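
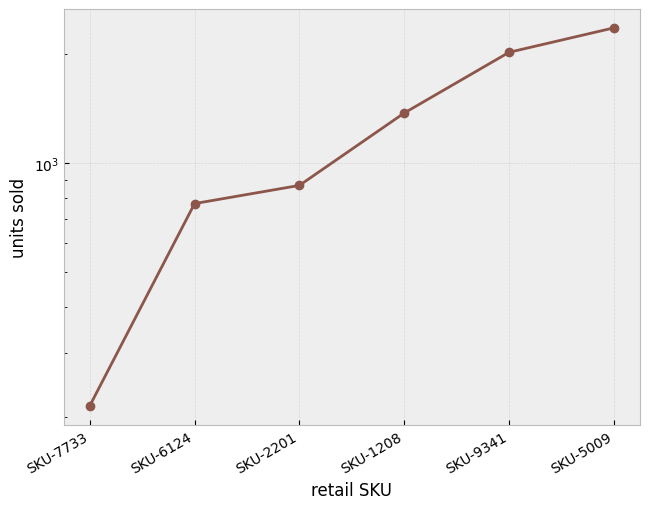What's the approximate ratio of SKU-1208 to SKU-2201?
≈ 1.75×

SKU-1208 ≈ 1400, SKU-2201 ≈ 800; 1400/800 ≈ 1.75.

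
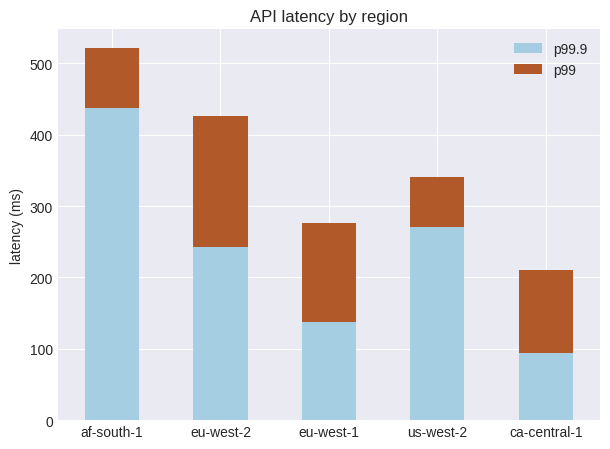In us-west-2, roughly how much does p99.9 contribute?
≈ 250

p99.9 top ≈ 250, bottom ≈ 0; segment ≈ 250.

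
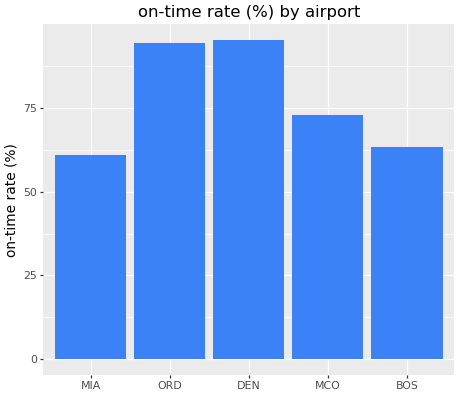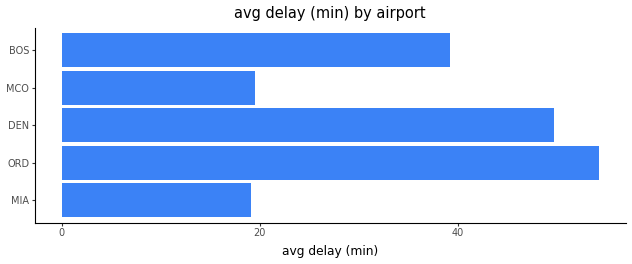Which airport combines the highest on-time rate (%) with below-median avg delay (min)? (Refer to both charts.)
Chart 2 median avg delay (min) ≈ 40; below-median airports: MIA, MCO. Among those, MCO has the highest on-time rate (%) (≈ 70).

MCO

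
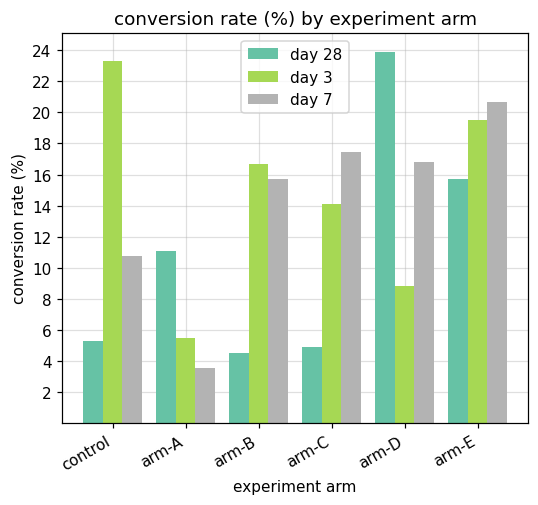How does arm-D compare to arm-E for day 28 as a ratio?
≈ 1.5×

arm-D ≈ 24, arm-E ≈ 16; 24/16 ≈ 1.5.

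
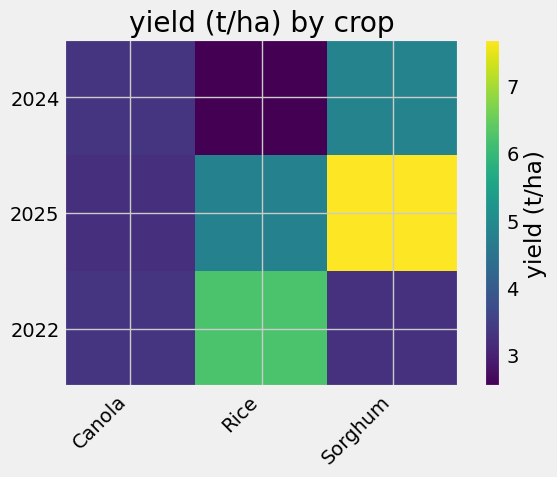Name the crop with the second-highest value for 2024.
Top 3 for 2024: Sorghum ≈ 5.0, Canola ≈ 3.5, Rice ≈ 2.5.

Canola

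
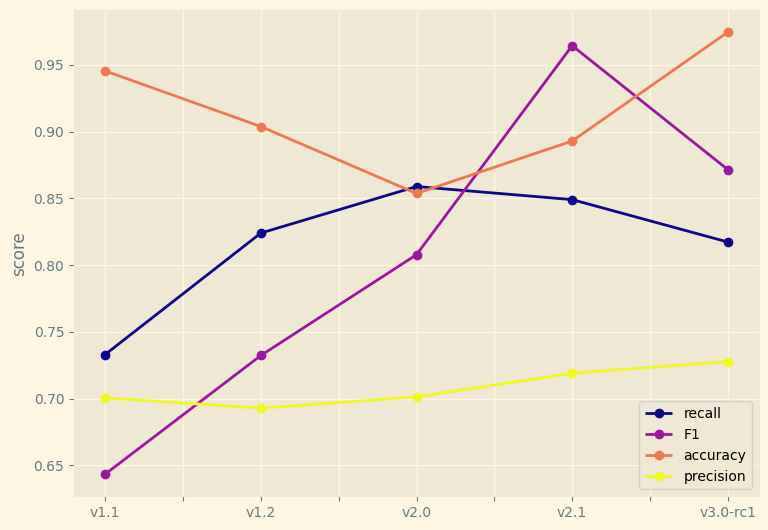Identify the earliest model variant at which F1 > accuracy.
v2.0: F1 ≈ 0.80 vs accuracy ≈ 0.85 (not yet); v2.1: F1 ≈ 0.95 vs accuracy ≈ 0.90 (first crossover).

v2.1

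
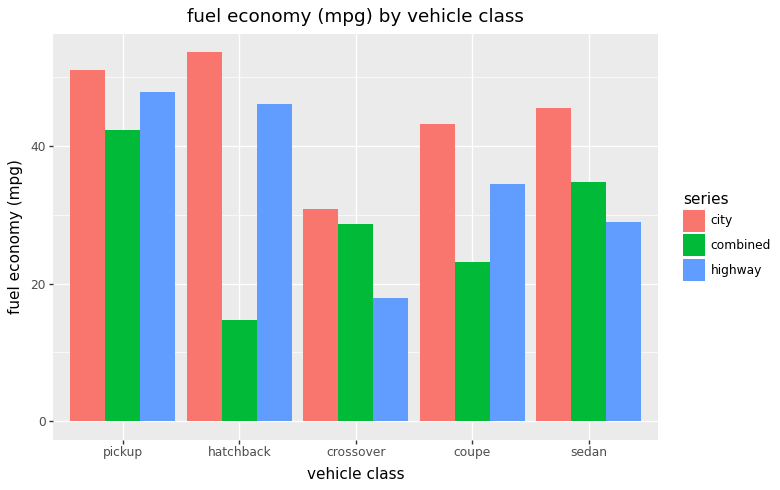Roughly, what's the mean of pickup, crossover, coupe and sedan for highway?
(50 + 20 + 35 + 30) / 4 ≈ 34.

≈ 34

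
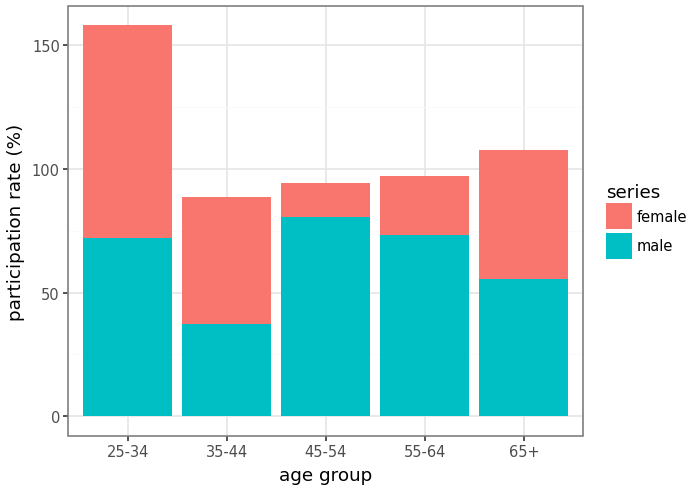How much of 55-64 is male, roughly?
≈ 80

male top ≈ 80, bottom ≈ 0; segment ≈ 80.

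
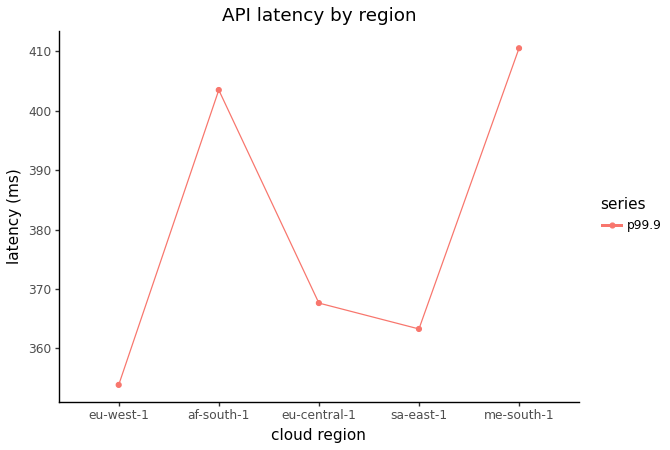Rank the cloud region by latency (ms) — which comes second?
af-south-1

Top 3: me-south-1 ≈ 410, af-south-1 ≈ 405, eu-central-1 ≈ 370.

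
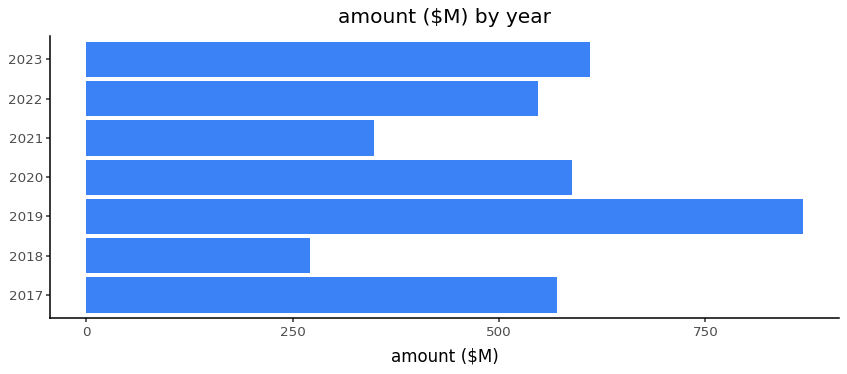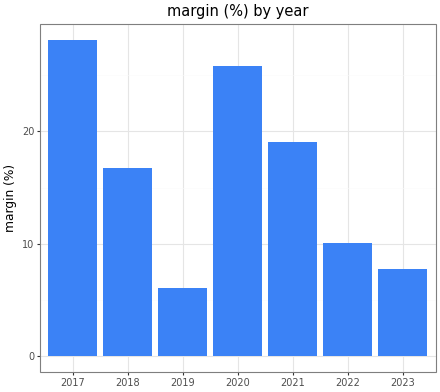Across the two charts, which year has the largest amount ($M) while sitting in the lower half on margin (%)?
Chart 2 median margin (%) ≈ 15; below-median years: 2019, 2022, 2023. Among those, 2019 has the highest amount ($M) (≈ 900).

2019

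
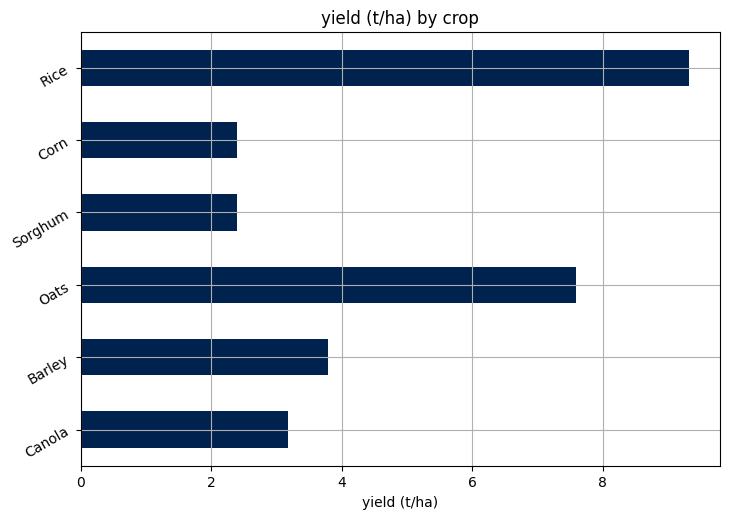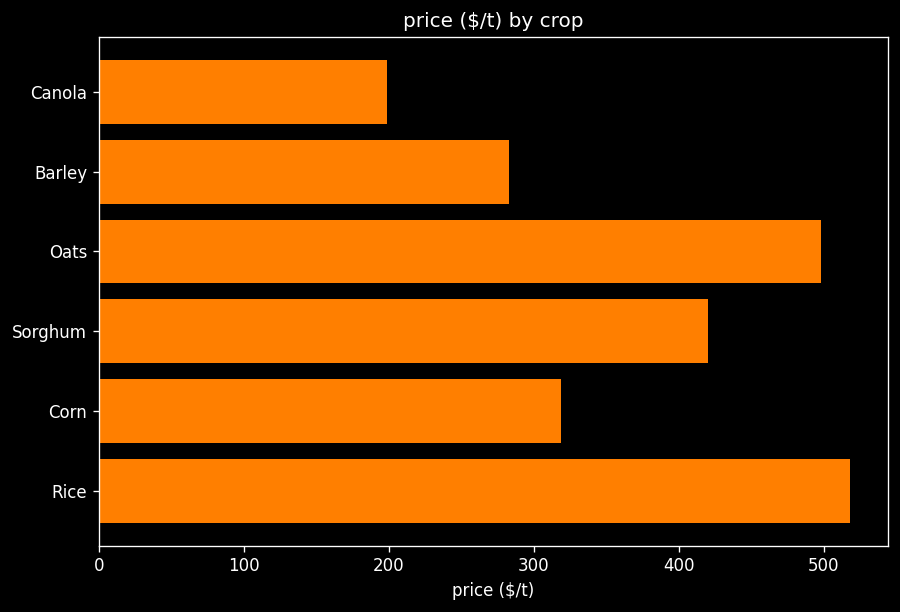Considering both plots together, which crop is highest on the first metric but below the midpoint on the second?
Chart 2 median price ($/t) ≈ 350; below-median crops: Canola, Barley, Corn. Among those, Barley has the highest yield (t/ha) (≈ 4).

Barley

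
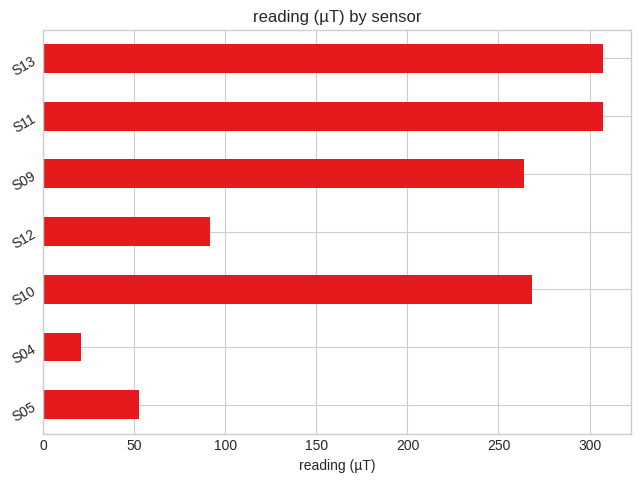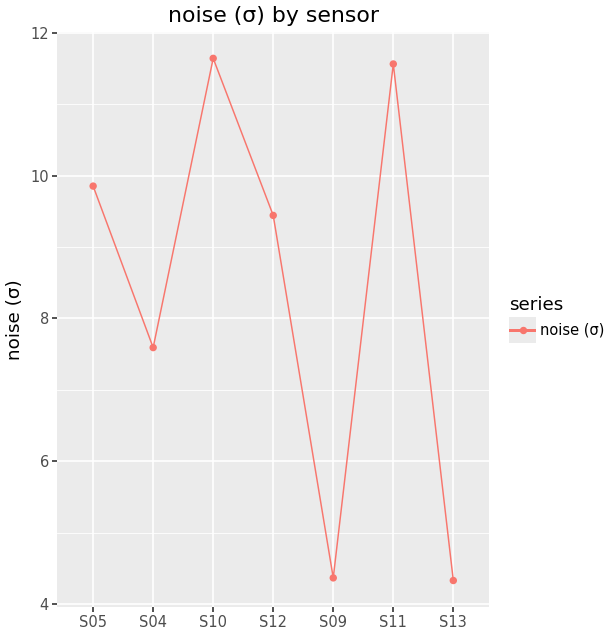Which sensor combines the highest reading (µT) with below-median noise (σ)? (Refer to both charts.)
Chart 2 median noise (σ) ≈ 10; below-median sensors: S04, S09, S13. Among those, S13 has the highest reading (µT) (≈ 300).

S13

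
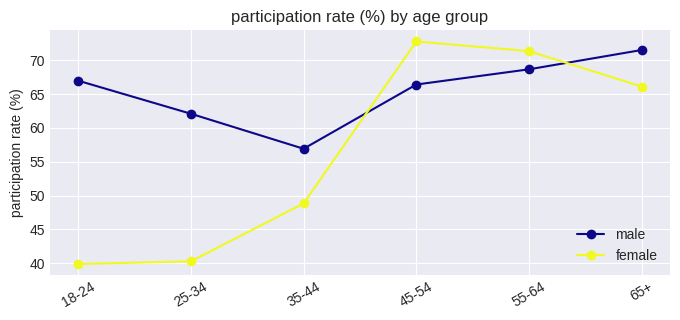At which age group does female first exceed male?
45-54

35-44: female ≈ 50 vs male ≈ 55 (not yet); 45-54: female ≈ 75 vs male ≈ 65 (first crossover).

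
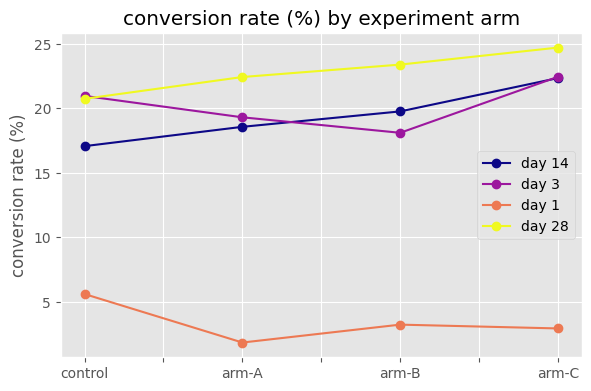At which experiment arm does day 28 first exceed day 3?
control: day 28 ≈ 20 vs day 3 ≈ 20 (not yet); arm-A: day 28 ≈ 22 vs day 3 ≈ 20 (first crossover).

arm-A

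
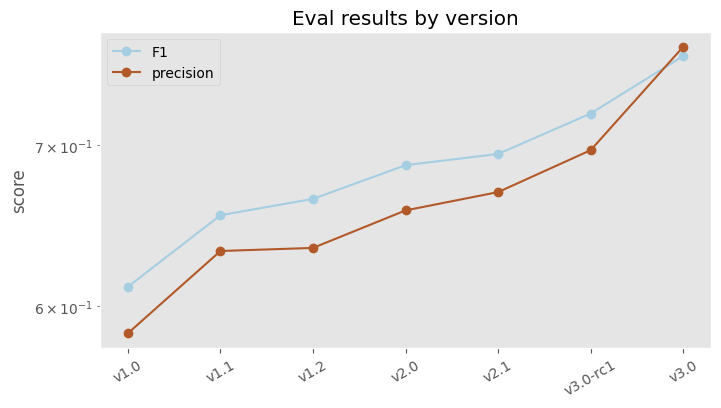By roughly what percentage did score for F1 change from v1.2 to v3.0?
≈ +15.2%

v1.2 ≈ 0.66, v3.0 ≈ 0.76; (0.76 − 0.66) / 0.66 ≈ +15.2%.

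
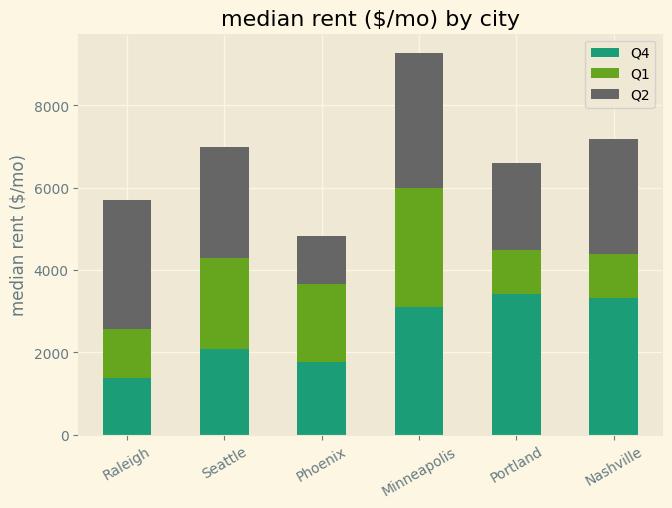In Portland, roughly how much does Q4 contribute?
≈ 3000

Q4 top ≈ 3000, bottom ≈ 0; segment ≈ 3000.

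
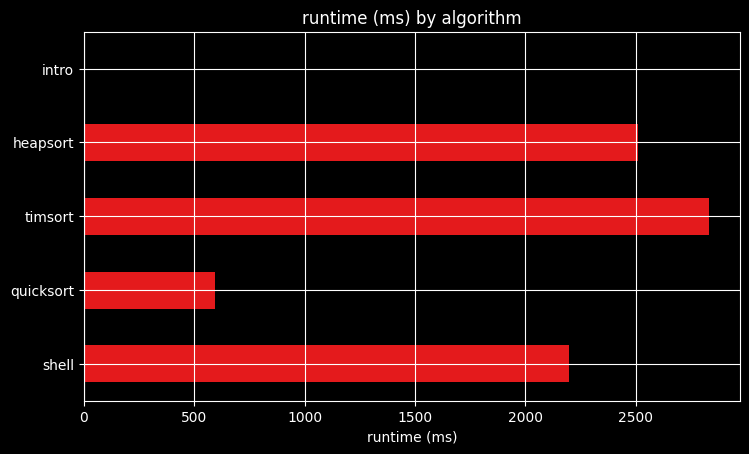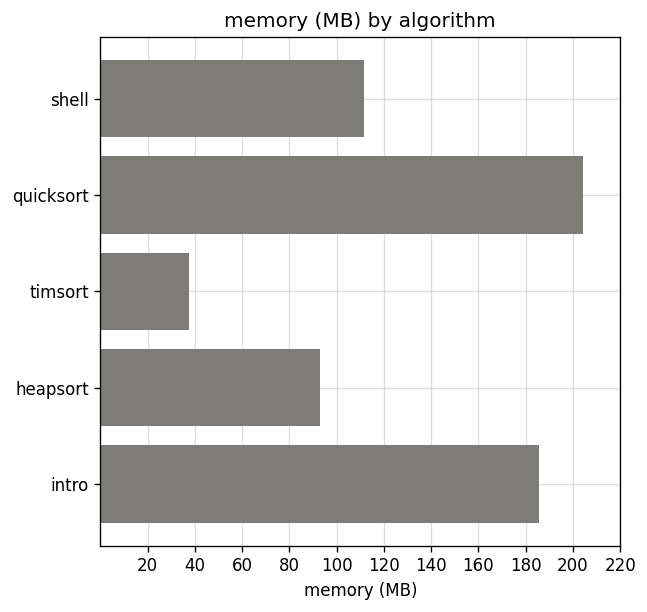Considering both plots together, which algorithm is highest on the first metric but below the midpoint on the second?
Chart 2 median memory (MB) ≈ 120; below-median algorithms: timsort, heapsort. Among those, timsort has the highest runtime (ms) (≈ 3000).

timsort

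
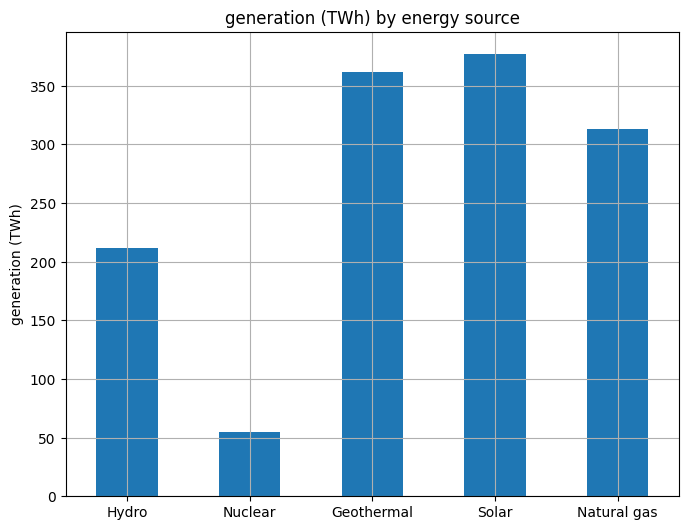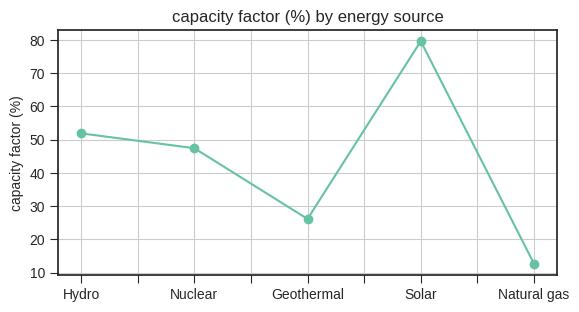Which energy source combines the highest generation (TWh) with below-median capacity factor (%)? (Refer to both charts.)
Chart 2 median capacity factor (%) ≈ 50; below-median energy sources: Geothermal, Natural gas. Among those, Geothermal has the highest generation (TWh) (≈ 350).

Geothermal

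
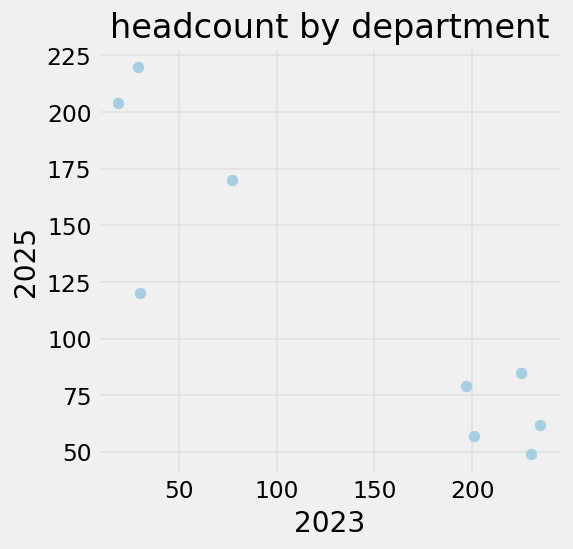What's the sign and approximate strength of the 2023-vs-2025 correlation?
Points are negatively correlated; strong (|r| ≈ 0.9).

negative, strong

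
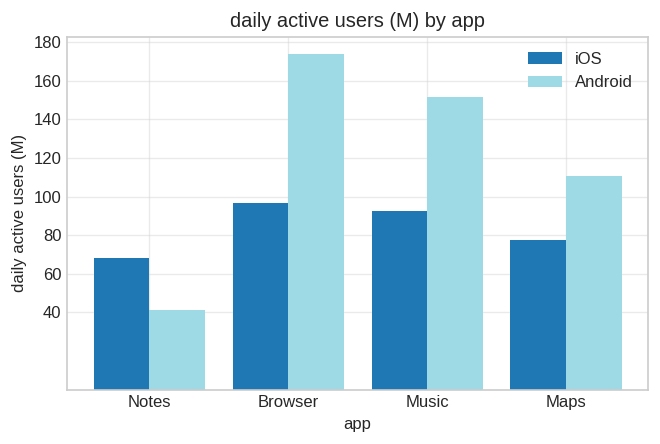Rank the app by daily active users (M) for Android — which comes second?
Top 3 for Android: Browser ≈ 180, Music ≈ 160, Maps ≈ 120.

Music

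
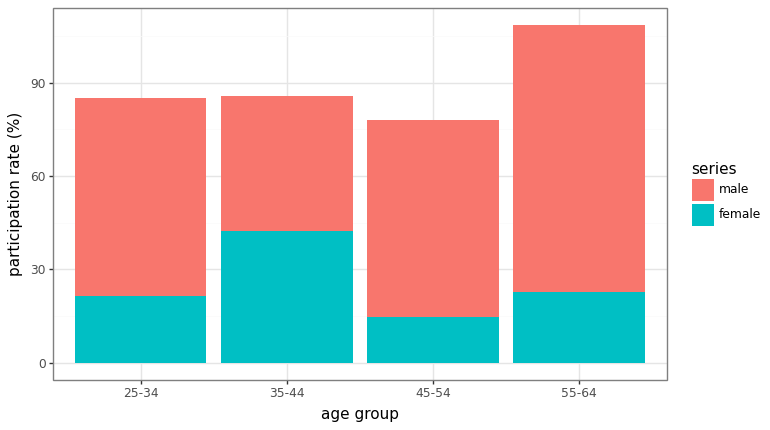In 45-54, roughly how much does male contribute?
male top ≈ 80, bottom ≈ 10; segment ≈ 70.

≈ 70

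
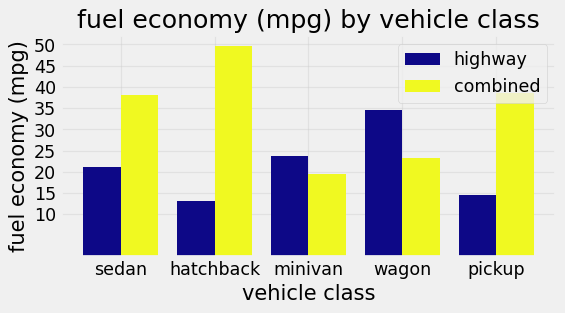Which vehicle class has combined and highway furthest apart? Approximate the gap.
hatchback: combined ≈ 50, highway ≈ 15 → gap ≈ 35. Next-largest (pickup) is only ≈ 25.

hatchback, ≈ 35 mpg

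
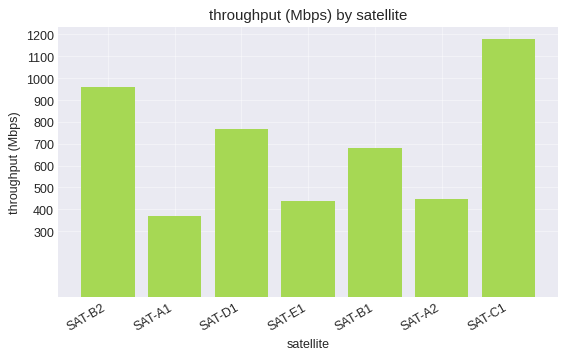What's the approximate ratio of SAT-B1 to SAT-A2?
≈ 1.75×

SAT-B1 ≈ 700, SAT-A2 ≈ 400; 700/400 ≈ 1.75.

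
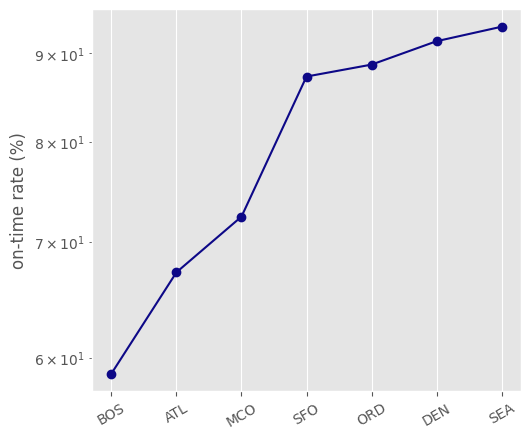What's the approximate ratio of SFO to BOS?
≈ 1.42×

SFO ≈ 85, BOS ≈ 60; 85/60 ≈ 1.42.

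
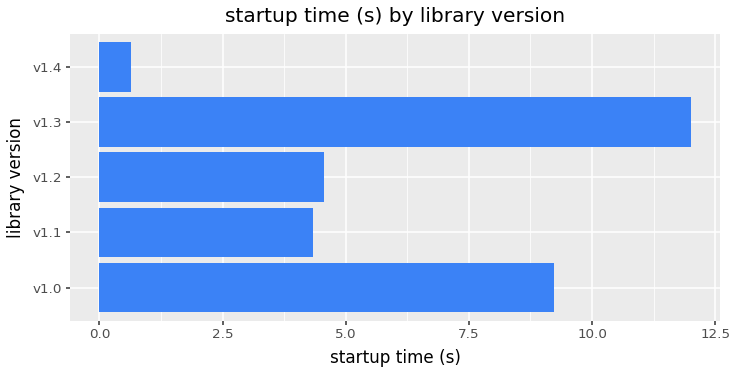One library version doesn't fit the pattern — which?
v1.3 ≈ 12; the rest sit between ≈ 1 and ≈ 9.

v1.3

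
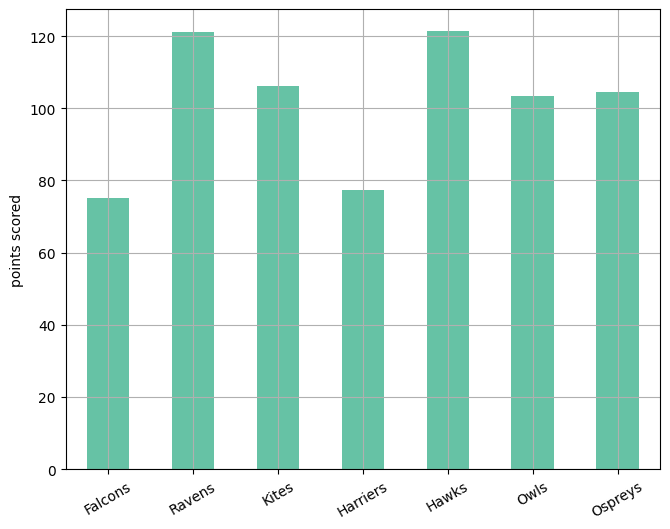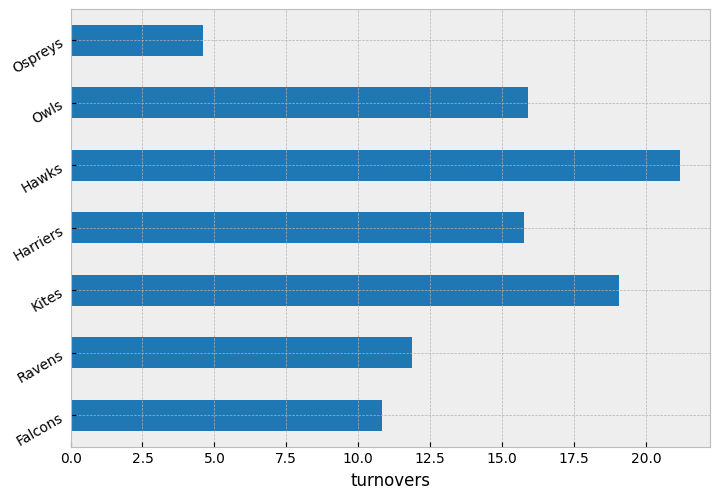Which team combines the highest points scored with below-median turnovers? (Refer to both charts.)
Chart 2 median turnovers ≈ 16; below-median teams: Falcons, Ravens, Ospreys. Among those, Ravens has the highest points scored (≈ 120).

Ravens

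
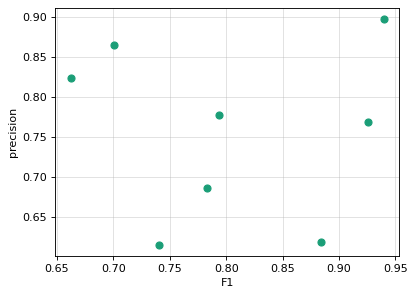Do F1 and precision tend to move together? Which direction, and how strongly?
no clear correlation

Points are roughly uncorrelated; weak (|r| ≈ 0.0).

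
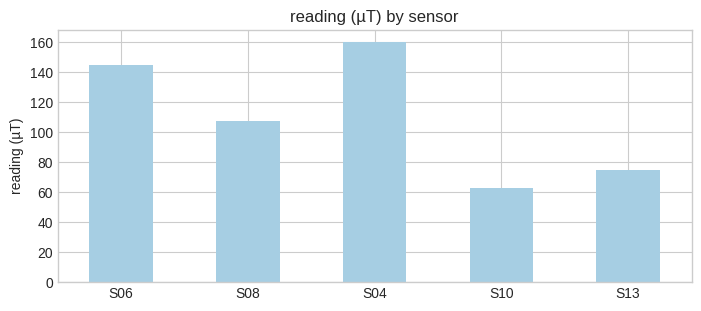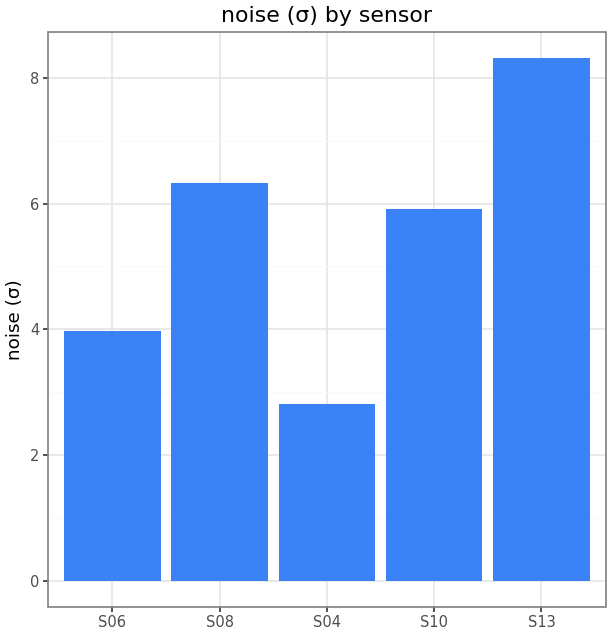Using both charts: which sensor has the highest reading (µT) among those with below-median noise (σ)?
S04

Chart 2 median noise (σ) ≈ 6; below-median sensors: S06, S04. Among those, S04 has the highest reading (µT) (≈ 160).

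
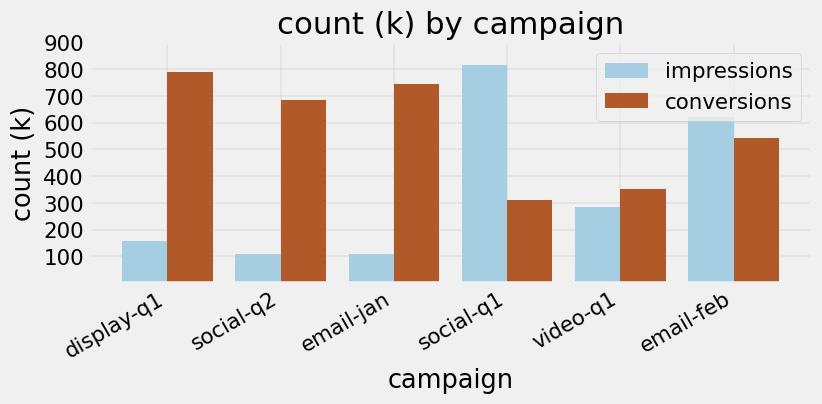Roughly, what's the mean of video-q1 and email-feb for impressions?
(300 + 600) / 2 ≈ 450.

≈ 450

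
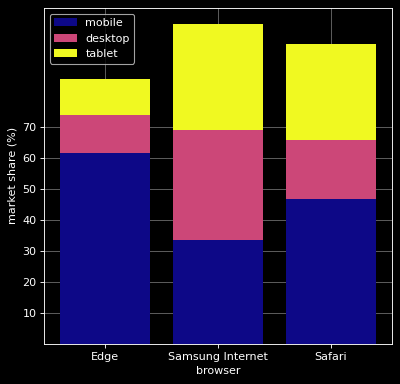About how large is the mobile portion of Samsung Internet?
mobile top ≈ 30, bottom ≈ 0; segment ≈ 30.

≈ 30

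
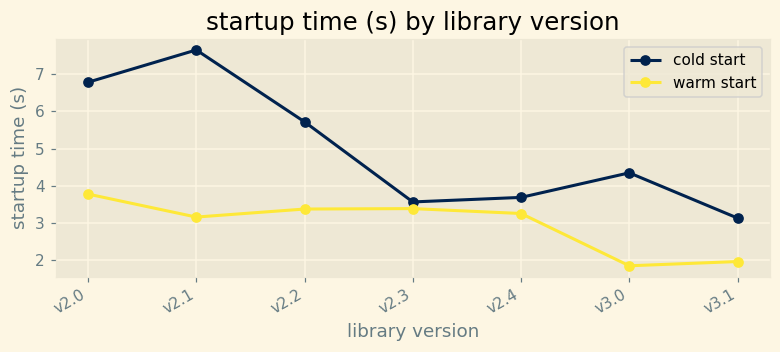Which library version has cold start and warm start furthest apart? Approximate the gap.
v2.1, ≈ 4.5 s

v2.1: cold start ≈ 7.5, warm start ≈ 3.0 → gap ≈ 4.5. Next-largest (v2.0) is only ≈ 3.0.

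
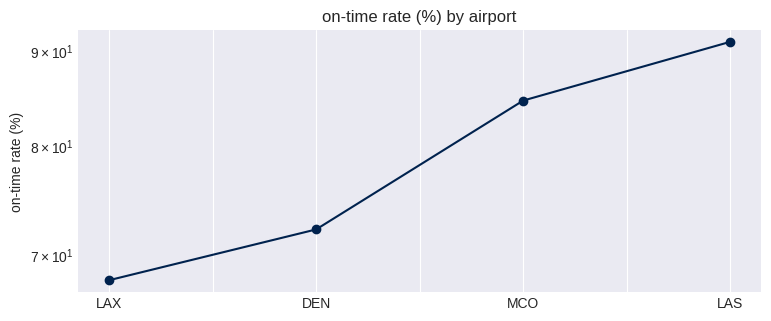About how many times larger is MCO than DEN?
≈ 1.17×

MCO ≈ 84, DEN ≈ 72; 84/72 ≈ 1.17.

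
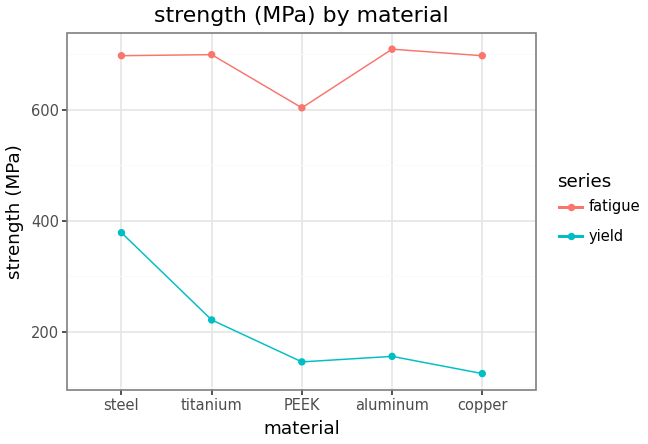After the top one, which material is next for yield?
titanium

Top 3 for yield: steel ≈ 400, titanium ≈ 200, aluminum ≈ 150.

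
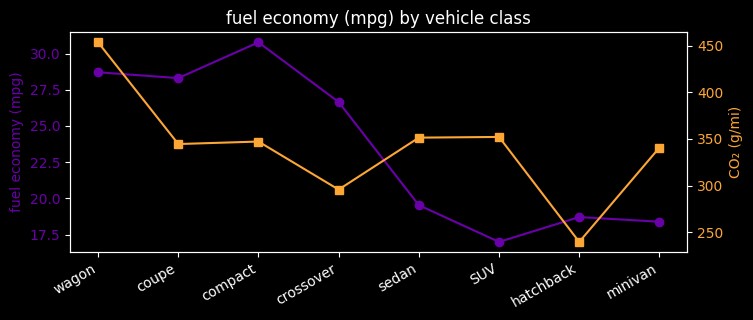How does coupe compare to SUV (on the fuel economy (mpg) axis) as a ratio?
coupe ≈ 28, SUV ≈ 16; 28/16 ≈ 1.75.

≈ 1.75×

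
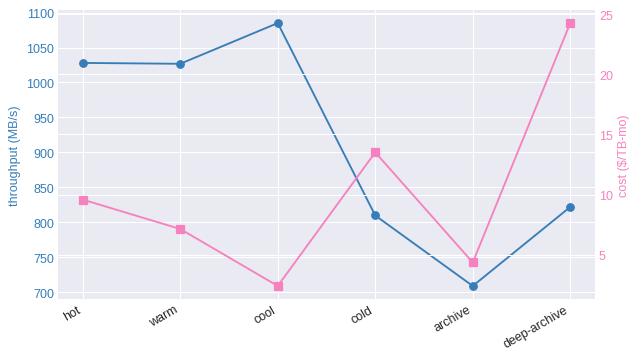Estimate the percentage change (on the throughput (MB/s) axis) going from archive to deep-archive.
≈ +14.3%

archive ≈ 700, deep-archive ≈ 800; (800 − 700) / 700 ≈ +14.3%.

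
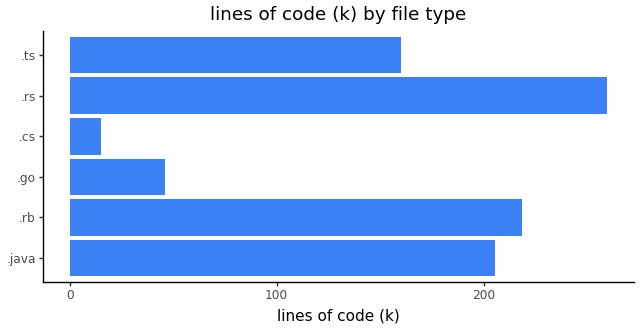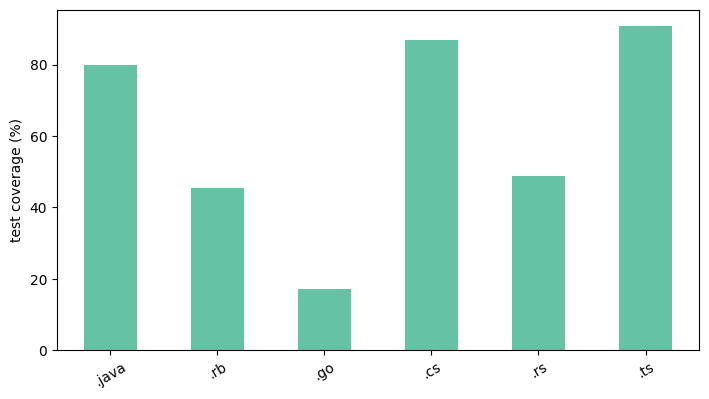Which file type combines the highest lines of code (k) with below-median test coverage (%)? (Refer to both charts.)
.rs

Chart 2 median test coverage (%) ≈ 60; below-median file types: .rb, .go, .rs. Among those, .rs has the highest lines of code (k) (≈ 250).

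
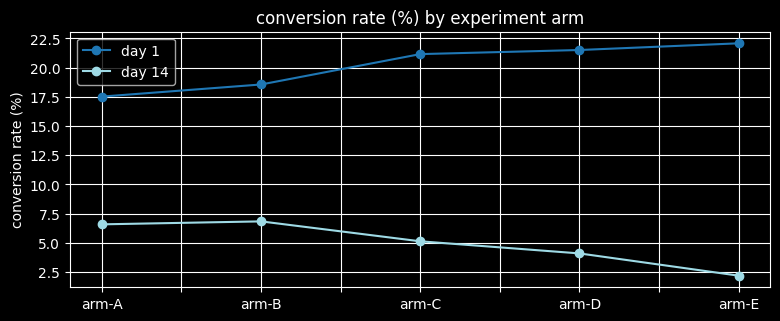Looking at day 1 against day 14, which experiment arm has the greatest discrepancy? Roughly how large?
arm-E, ≈ 20 %

arm-E: day 1 ≈ 22, day 14 ≈ 2 → gap ≈ 20. Next-largest (arm-D) is only ≈ 18.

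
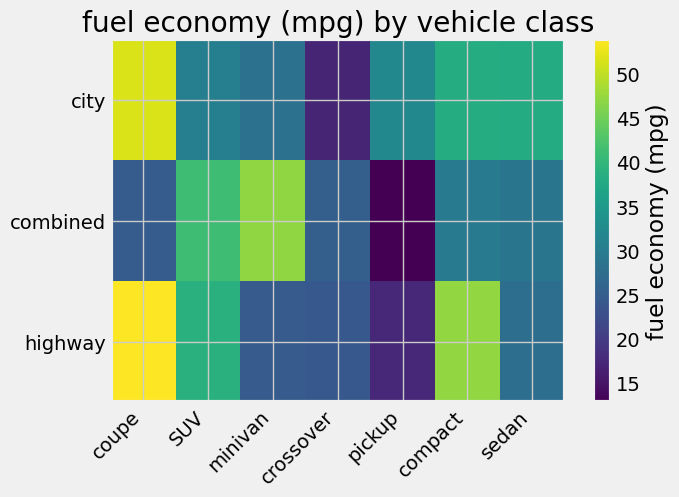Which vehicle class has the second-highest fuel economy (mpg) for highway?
compact

Top 3 for highway: coupe ≈ 55, compact ≈ 45, SUV ≈ 40.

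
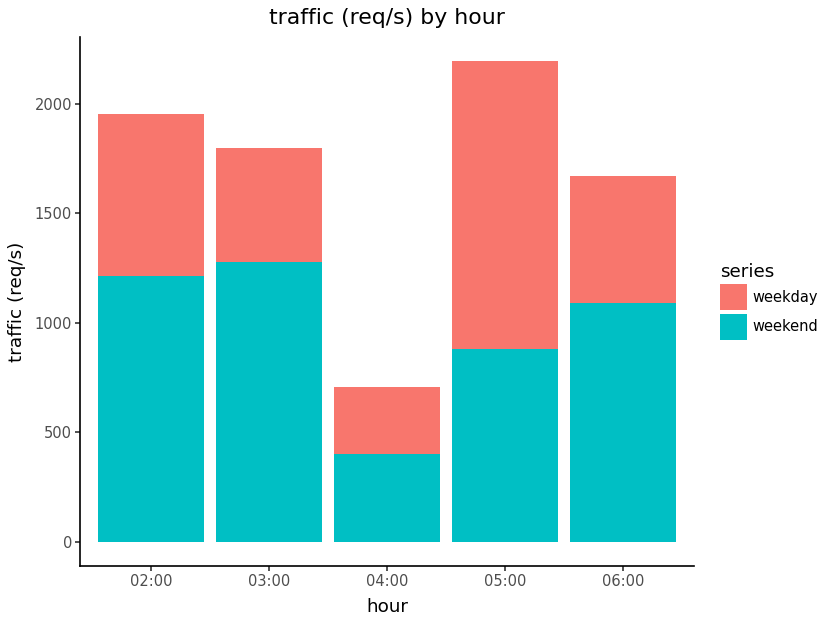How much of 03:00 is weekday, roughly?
≈ 600

weekday top ≈ 1800, bottom ≈ 1200; segment ≈ 600.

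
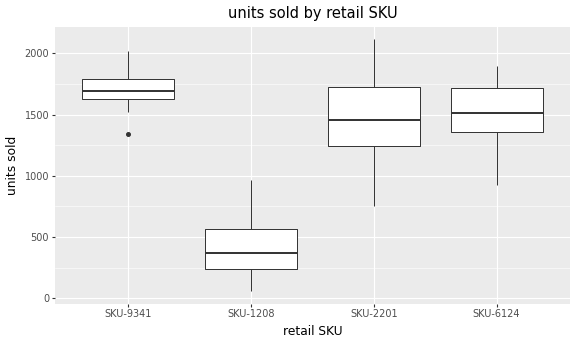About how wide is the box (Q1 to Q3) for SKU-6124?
Q3 ≈ 1800, Q1 ≈ 1400; IQR ≈ 400.

≈ 400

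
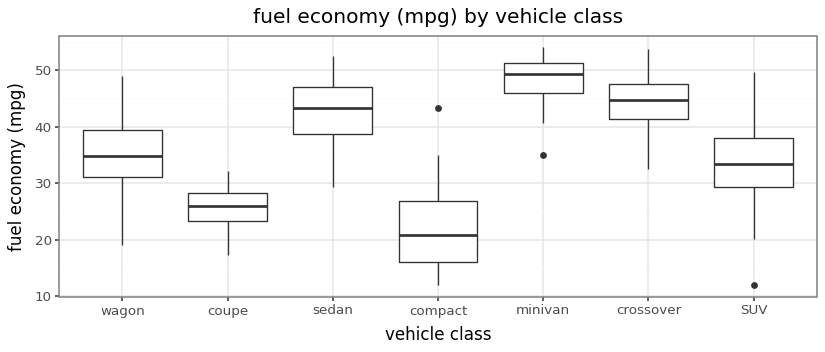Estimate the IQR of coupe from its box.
≈ 5

Q3 ≈ 30, Q1 ≈ 25; IQR ≈ 5.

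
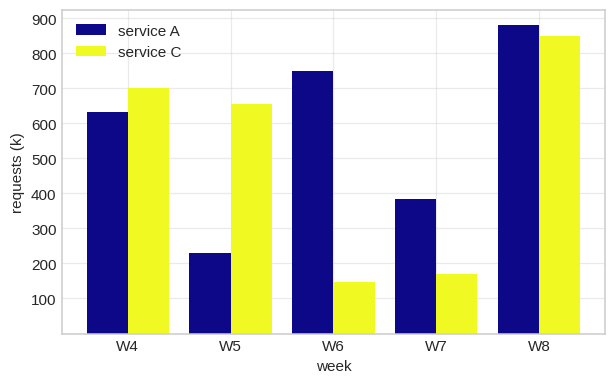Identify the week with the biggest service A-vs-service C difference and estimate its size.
W6: service A ≈ 700, service C ≈ 100 → gap ≈ 600. Next-largest (W5) is only ≈ 500.

W6, ≈ 600 k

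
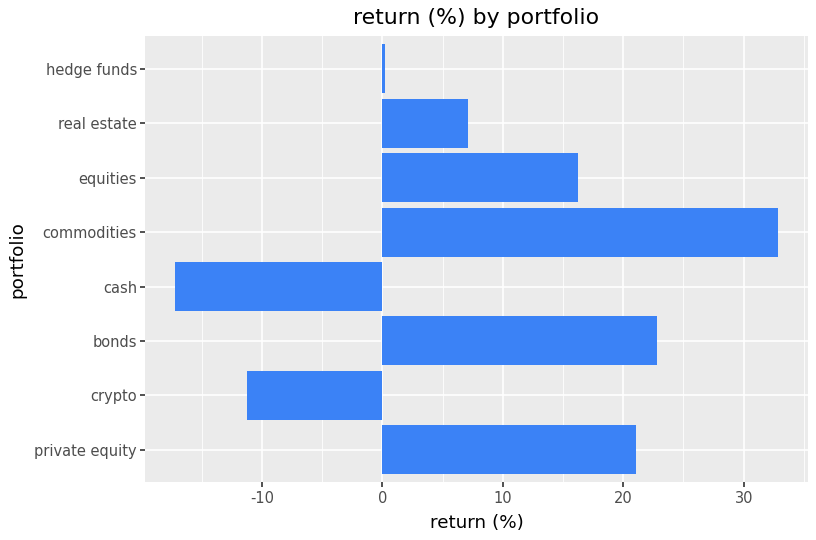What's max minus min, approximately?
≈ 50

Max commodities ≈ 35, min cash ≈ -15; range ≈ 50.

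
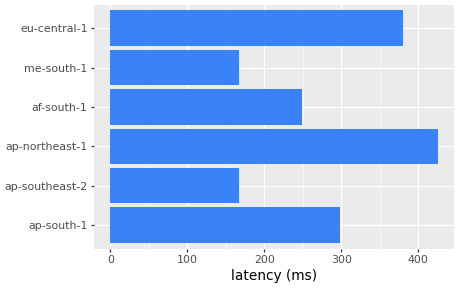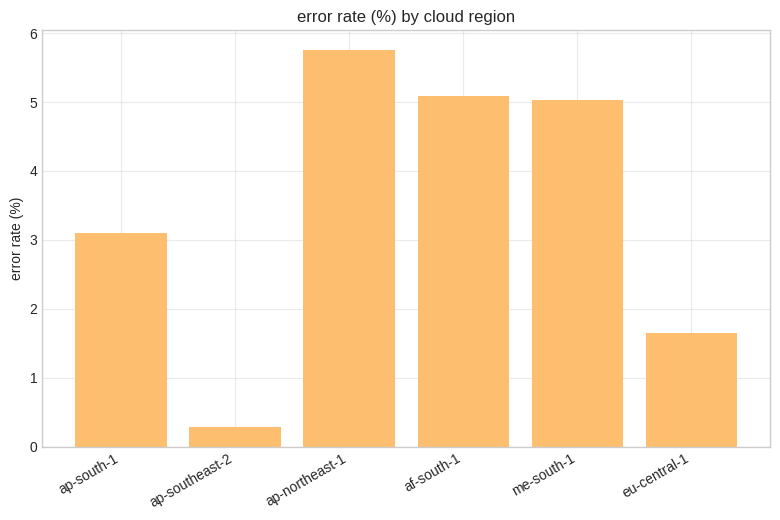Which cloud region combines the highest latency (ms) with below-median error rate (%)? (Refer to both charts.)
eu-central-1

Chart 2 median error rate (%) ≈ 4; below-median cloud regions: ap-south-1, ap-southeast-2, eu-central-1. Among those, eu-central-1 has the highest latency (ms) (≈ 400).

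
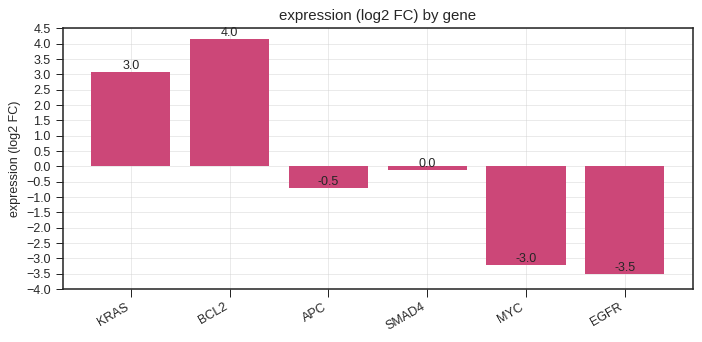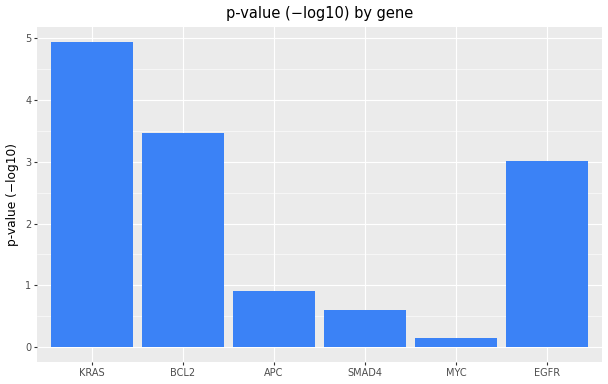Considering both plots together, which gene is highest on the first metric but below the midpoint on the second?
SMAD4

Chart 2 median p-value (−log10) ≈ 2; below-median genes: APC, SMAD4, MYC. Among those, SMAD4 has the highest expression (log2 FC) (≈ 0).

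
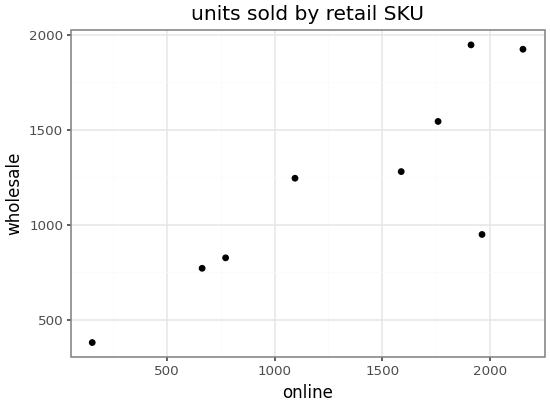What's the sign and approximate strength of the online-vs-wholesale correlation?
Points are positively correlated; strong (|r| ≈ 0.8).

positive, strong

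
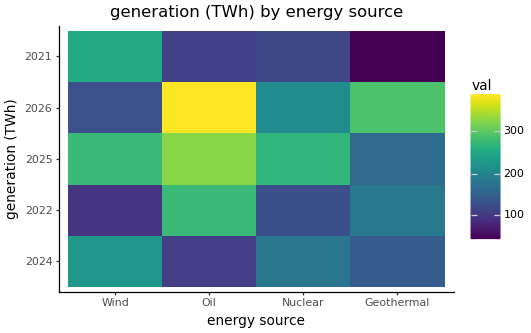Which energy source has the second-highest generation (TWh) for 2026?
Geothermal

Top 3 for 2026: Oil ≈ 400, Geothermal ≈ 300, Nuclear ≈ 200.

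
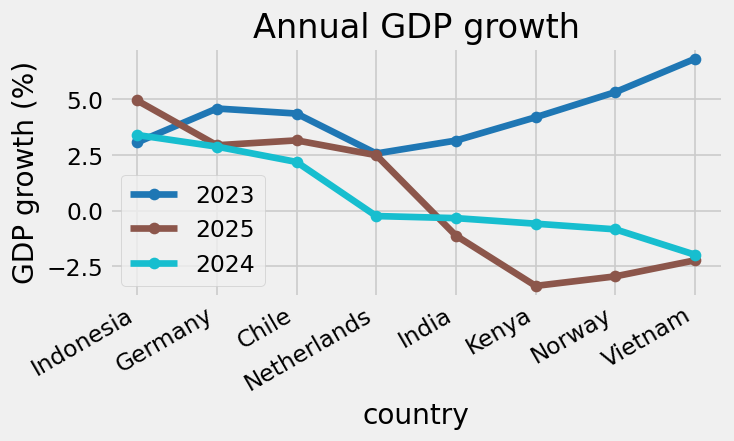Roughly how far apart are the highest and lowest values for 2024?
Max Indonesia ≈ 3, min Vietnam ≈ -2; range ≈ 5.

≈ 5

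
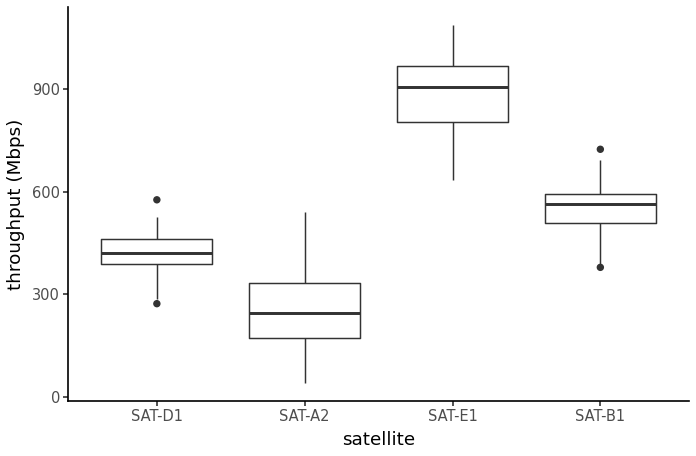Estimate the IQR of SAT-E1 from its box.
Q3 ≈ 950, Q1 ≈ 800; IQR ≈ 150.

≈ 150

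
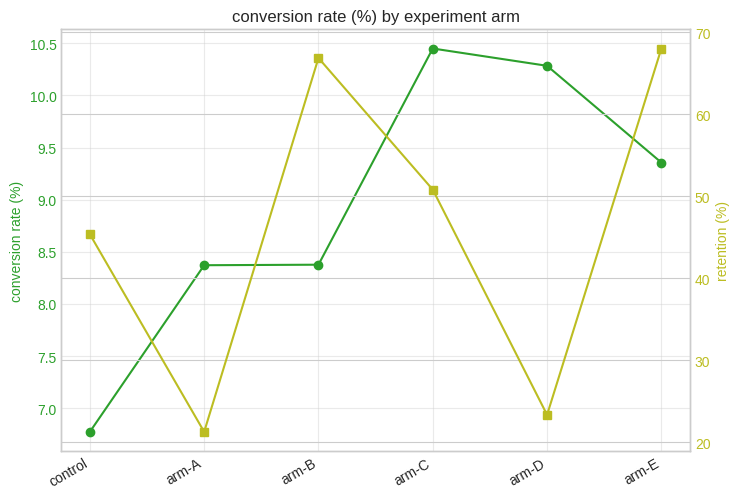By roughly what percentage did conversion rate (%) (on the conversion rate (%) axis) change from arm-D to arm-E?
arm-D ≈ 10.5, arm-E ≈ 9.5; (9.5 − 10.5) / 10.5 ≈ -9.5%.

≈ -9.5%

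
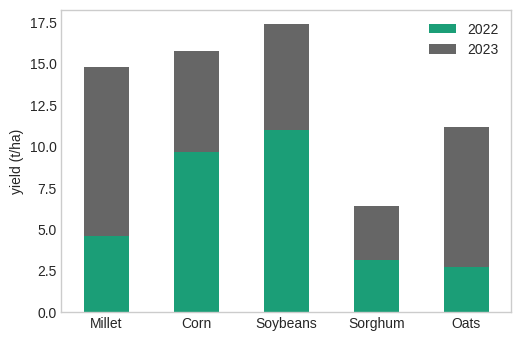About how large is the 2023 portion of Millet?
2023 top ≈ 14, bottom ≈ 4; segment ≈ 10.

≈ 10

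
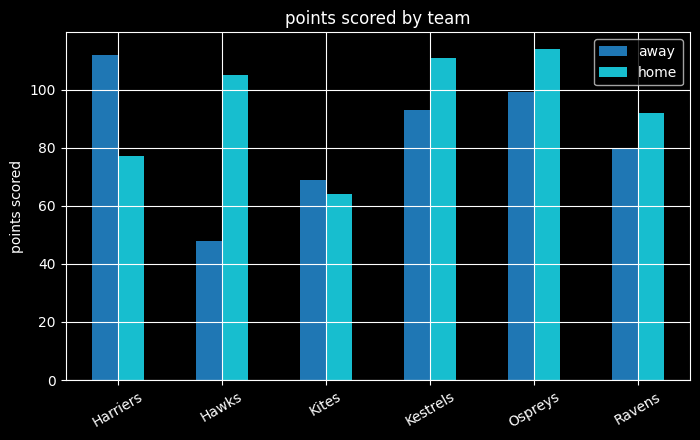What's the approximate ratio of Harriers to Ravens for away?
Harriers ≈ 110, Ravens ≈ 80; 110/80 ≈ 1.38.

≈ 1.38×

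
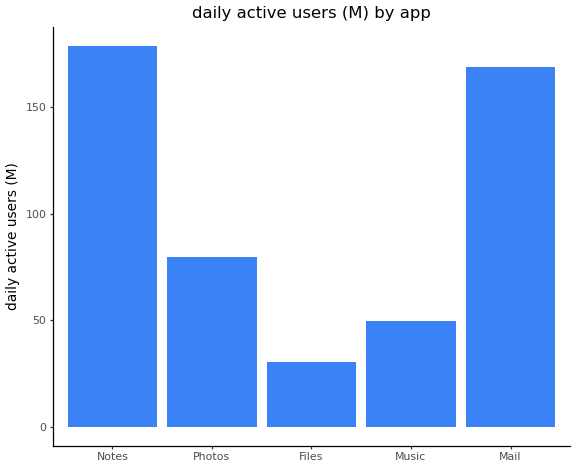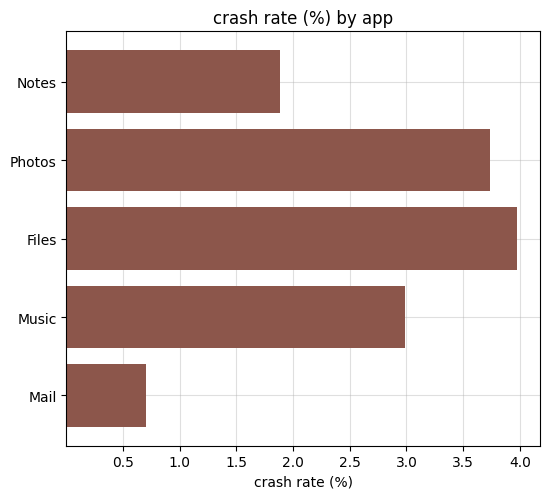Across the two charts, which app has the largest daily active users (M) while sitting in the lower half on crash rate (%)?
Notes

Chart 2 median crash rate (%) ≈ 3; below-median apps: Notes, Mail. Among those, Notes has the highest daily active users (M) (≈ 180).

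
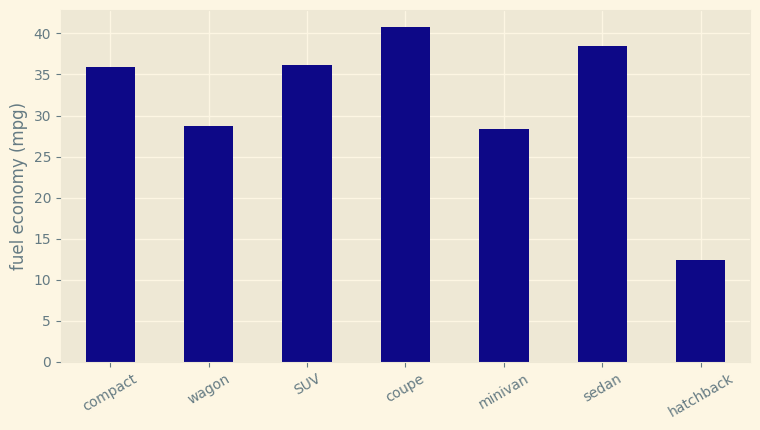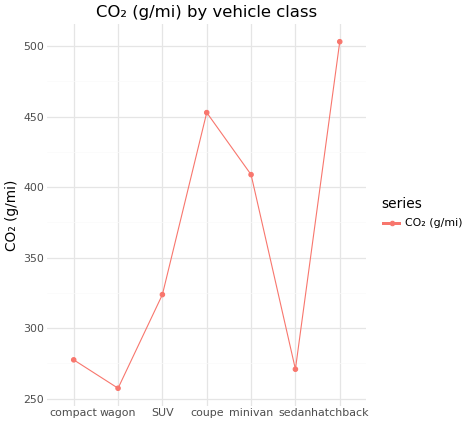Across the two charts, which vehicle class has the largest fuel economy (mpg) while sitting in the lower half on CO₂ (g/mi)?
Chart 2 median CO₂ (g/mi) ≈ 300; below-median vehicle classes: compact, wagon, sedan. Among those, sedan has the highest fuel economy (mpg) (≈ 40).

sedan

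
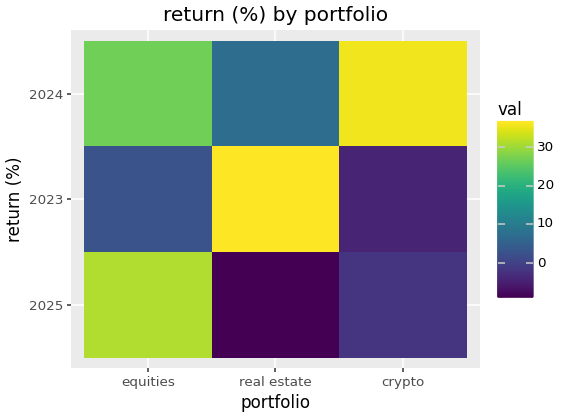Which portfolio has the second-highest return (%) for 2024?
equities

Top 3 for 2024: crypto ≈ 35, equities ≈ 25, real estate ≈ 5.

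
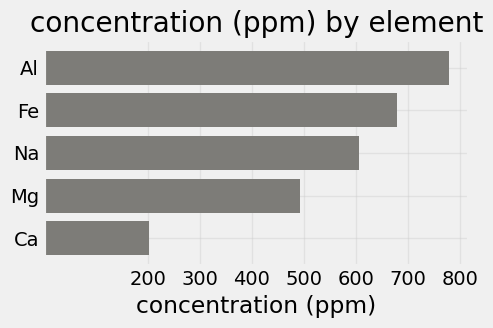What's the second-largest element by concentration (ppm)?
Fe

Top 3: Al ≈ 800, Fe ≈ 700, Na ≈ 600.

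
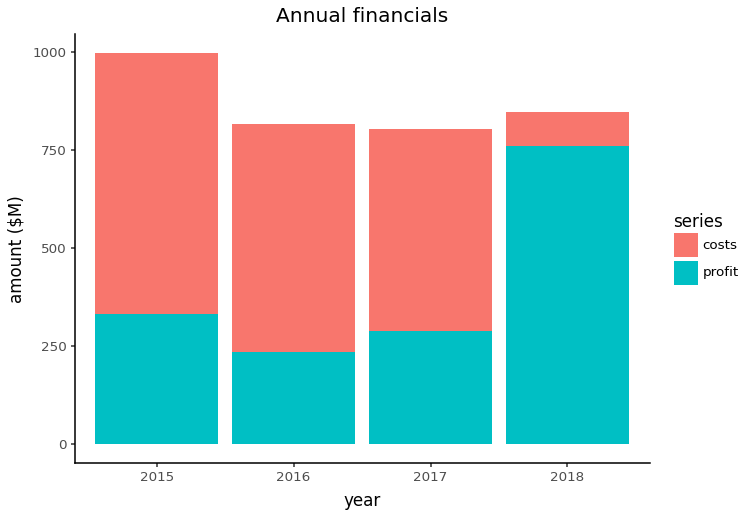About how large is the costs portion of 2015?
≈ 700

costs top ≈ 1000, bottom ≈ 300; segment ≈ 700.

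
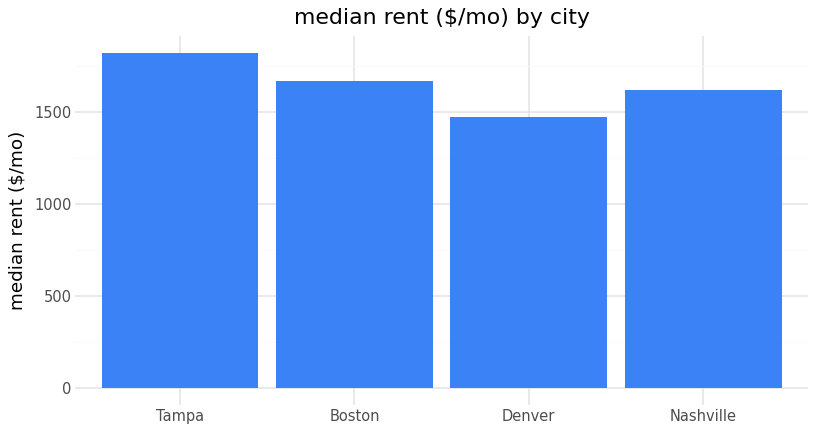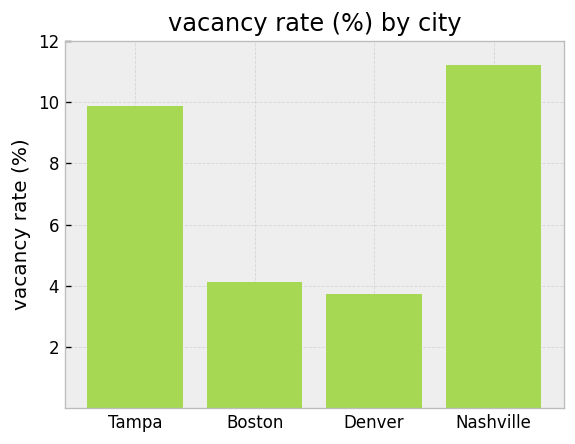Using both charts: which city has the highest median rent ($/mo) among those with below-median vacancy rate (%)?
Boston

Chart 2 median vacancy rate (%) ≈ 8; below-median cities: Boston, Denver. Among those, Boston has the highest median rent ($/mo) (≈ 1600).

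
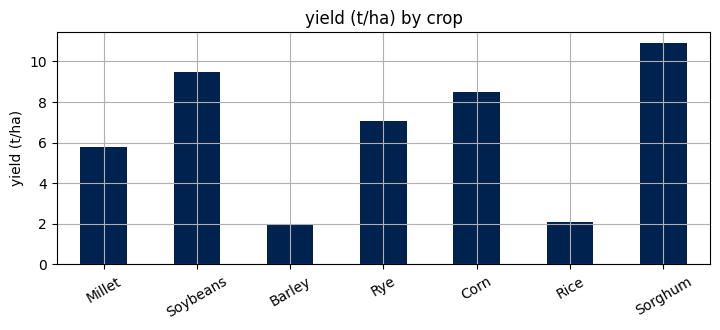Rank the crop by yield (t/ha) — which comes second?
Soybeans

Top 3: Sorghum ≈ 11, Soybeans ≈ 9, Corn ≈ 8.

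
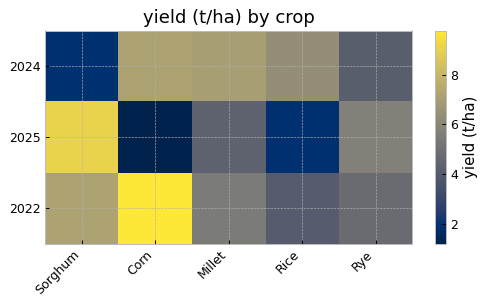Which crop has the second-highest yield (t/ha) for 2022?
Sorghum

Top 3 for 2022: Corn ≈ 10, Sorghum ≈ 7, Millet ≈ 5.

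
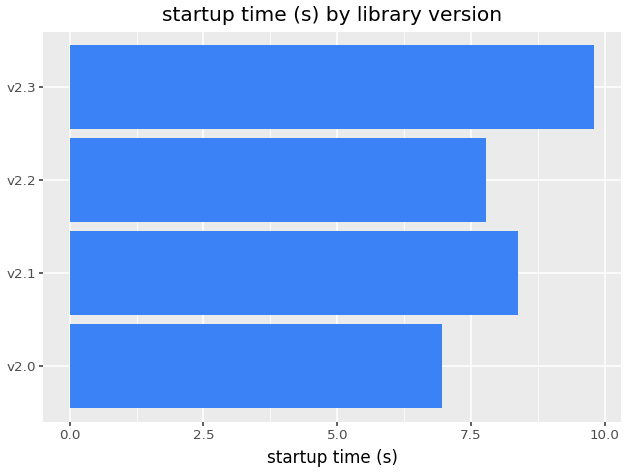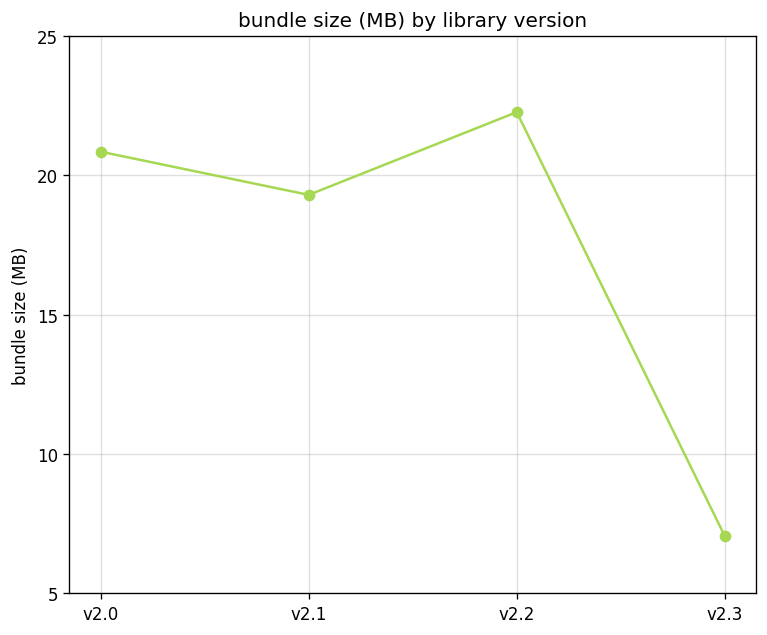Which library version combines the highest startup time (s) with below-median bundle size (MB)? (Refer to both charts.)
Chart 2 median bundle size (MB) ≈ 20; below-median library versions: v2.1, v2.3. Among those, v2.3 has the highest startup time (s) (≈ 10).

v2.3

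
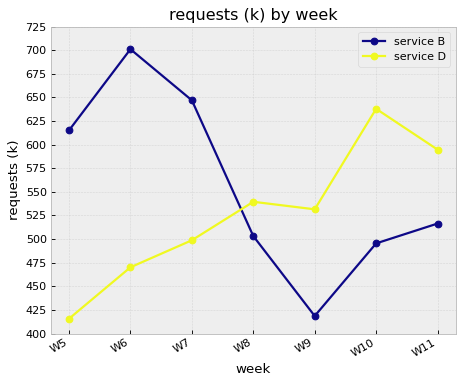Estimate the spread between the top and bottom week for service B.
≈ 275

Max W6 ≈ 700, min W9 ≈ 425; range ≈ 275.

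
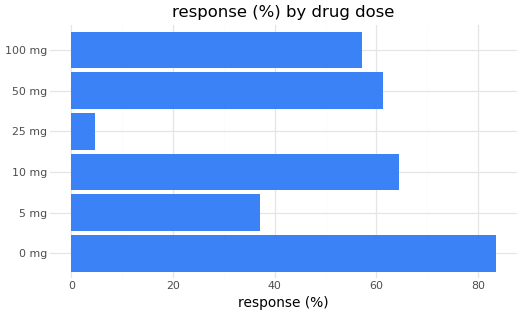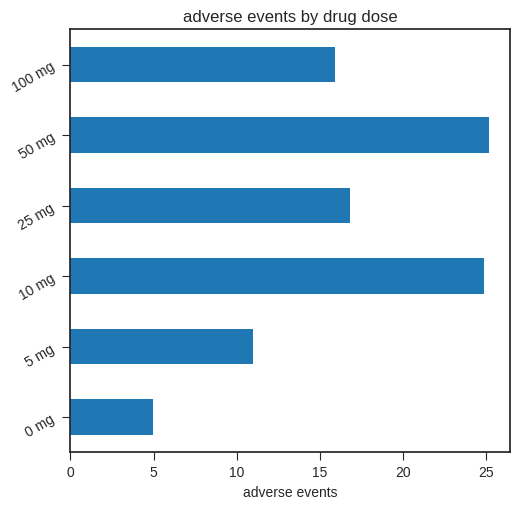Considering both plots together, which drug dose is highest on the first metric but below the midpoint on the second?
Chart 2 median adverse events ≈ 15; below-median drug doses: 0 mg, 5 mg, 100 mg. Among those, 0 mg has the highest response (%) (≈ 80).

0 mg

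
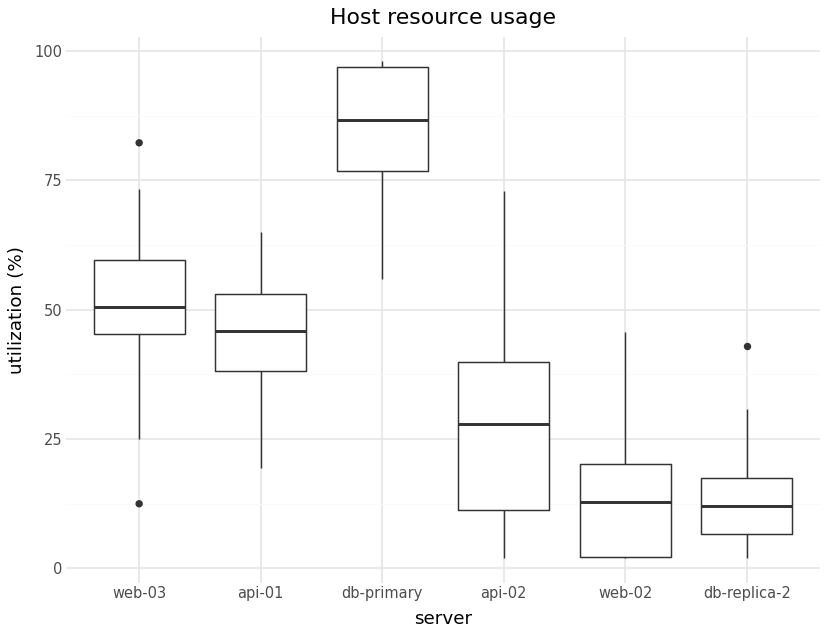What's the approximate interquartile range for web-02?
Q3 ≈ 20, Q1 ≈ 0; IQR ≈ 20.

≈ 20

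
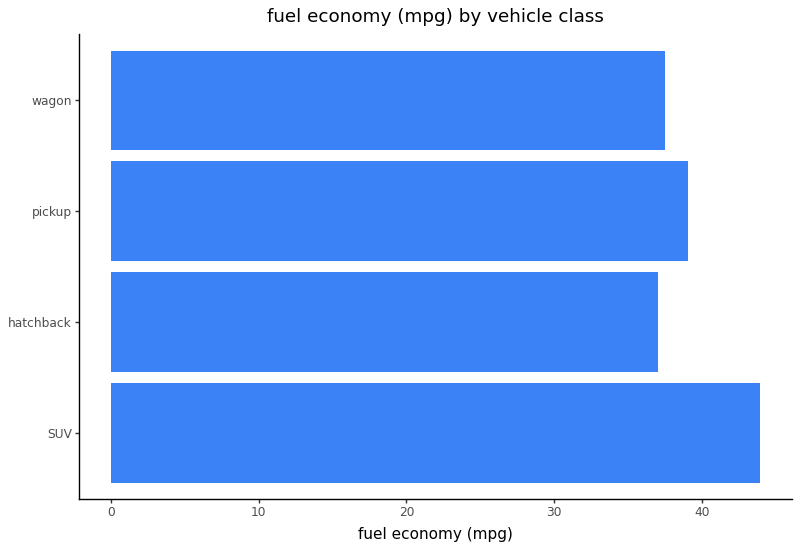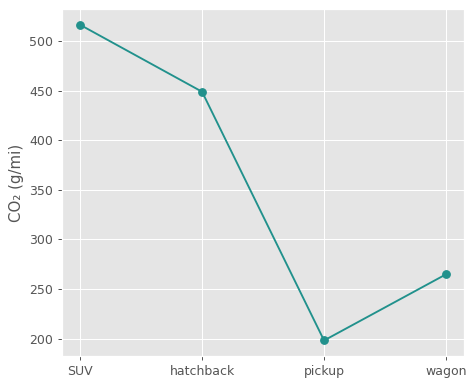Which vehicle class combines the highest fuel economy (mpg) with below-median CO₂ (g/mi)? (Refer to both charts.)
Chart 2 median CO₂ (g/mi) ≈ 350; below-median vehicle classes: pickup, wagon. Among those, pickup has the highest fuel economy (mpg) (≈ 40).

pickup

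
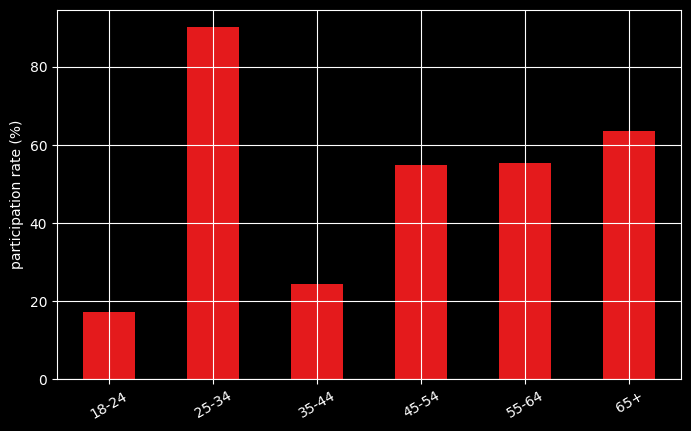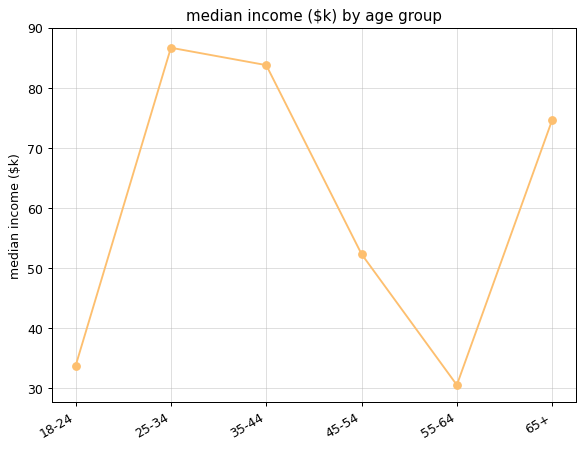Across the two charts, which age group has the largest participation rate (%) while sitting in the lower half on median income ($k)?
Chart 2 median median income ($k) ≈ 60; below-median age groups: 18-24, 45-54, 55-64. Among those, 55-64 has the highest participation rate (%) (≈ 60).

55-64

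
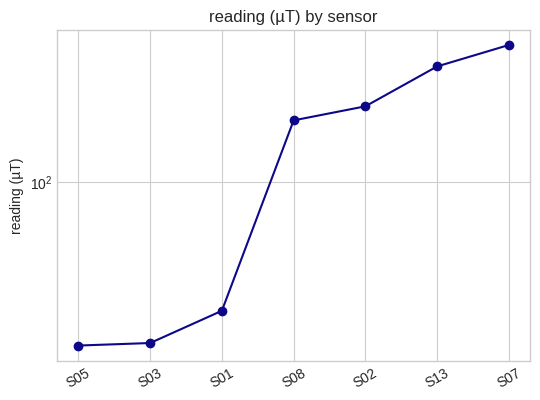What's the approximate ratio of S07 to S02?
≈ 1.57×

S07 ≈ 275, S02 ≈ 175; 275/175 ≈ 1.57.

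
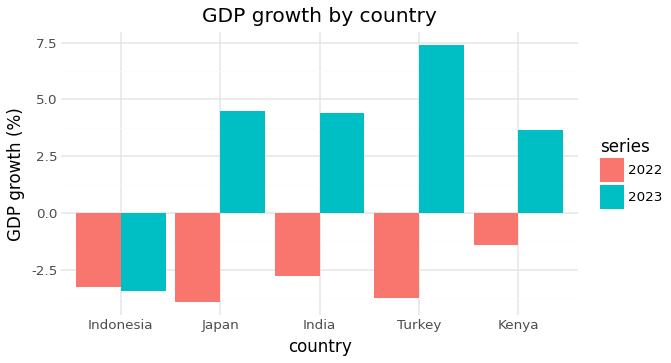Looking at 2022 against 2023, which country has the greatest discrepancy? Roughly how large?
Turkey, ≈ 11 %

Turkey: 2022 ≈ -4, 2023 ≈ 7 → gap ≈ 11. Next-largest (Japan) is only ≈ 8.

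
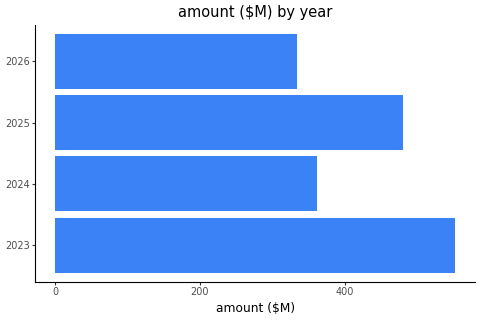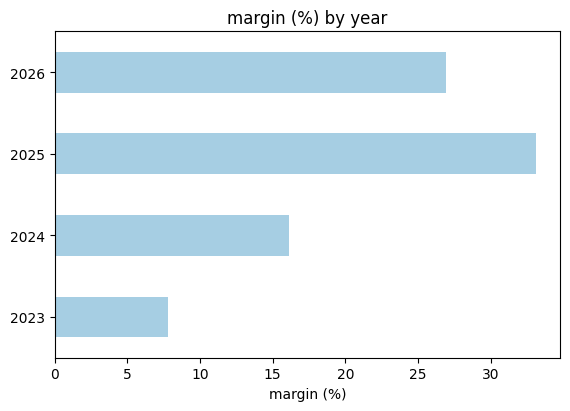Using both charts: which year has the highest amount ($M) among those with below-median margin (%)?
Chart 2 median margin (%) ≈ 20; below-median years: 2023, 2024. Among those, 2023 has the highest amount ($M) (≈ 600).

2023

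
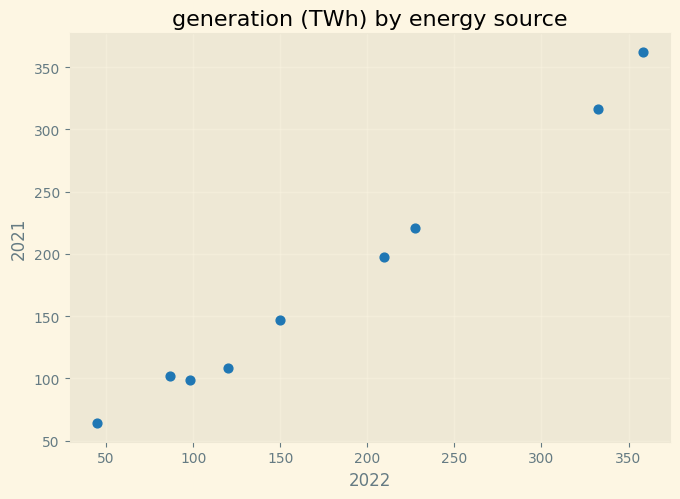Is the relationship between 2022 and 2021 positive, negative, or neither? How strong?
Points are positively correlated; strong (|r| ≈ 1.0).

positive, strong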